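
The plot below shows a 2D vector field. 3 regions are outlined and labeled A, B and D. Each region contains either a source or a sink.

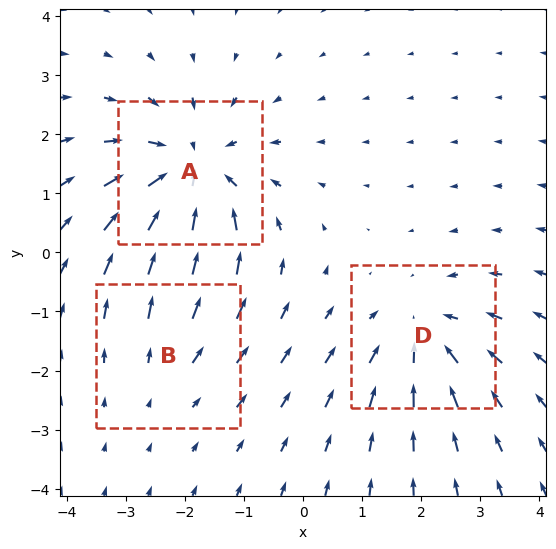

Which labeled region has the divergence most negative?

Divergence at each region's feature centre — A: about -4, B: about +2, D: about -3. Region A is most negative.

A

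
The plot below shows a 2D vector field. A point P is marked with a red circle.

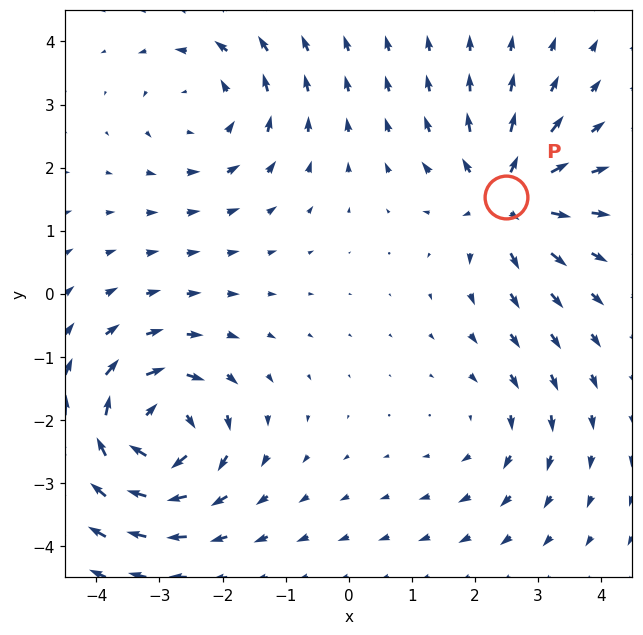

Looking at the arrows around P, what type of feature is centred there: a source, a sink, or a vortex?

source

At P (2.5, 1.5) the arrows spread outward. Divergence about +5, curl ≈0 — positive divergence with near-zero curl is a source.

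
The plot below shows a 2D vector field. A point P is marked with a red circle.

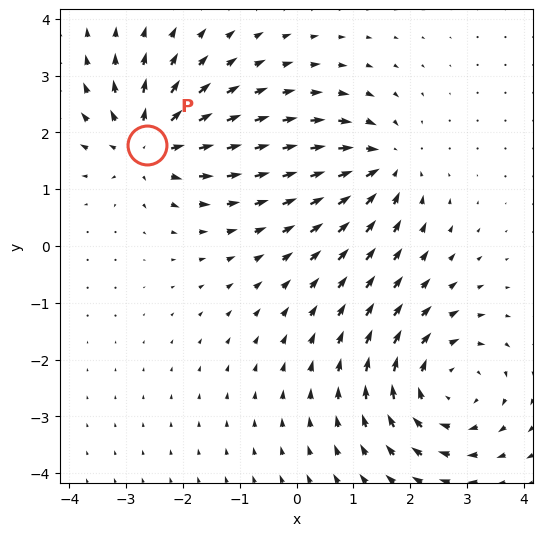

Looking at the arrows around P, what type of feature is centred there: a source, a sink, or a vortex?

source

At P (-2.6, 1.8) the arrows spread outward. Divergence about +5, curl ≈0 — positive divergence with near-zero curl is a source.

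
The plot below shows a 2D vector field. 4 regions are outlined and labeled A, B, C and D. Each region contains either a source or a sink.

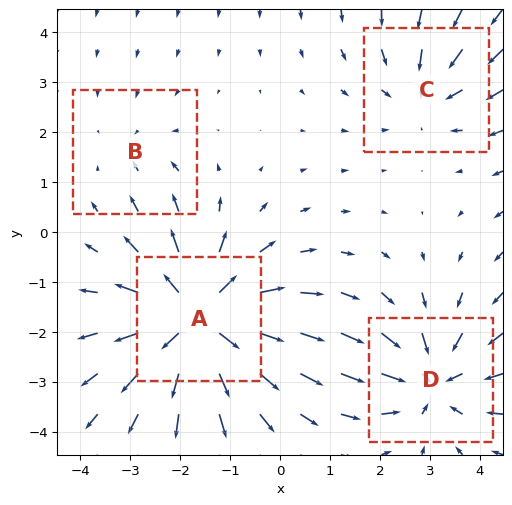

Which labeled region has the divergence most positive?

Divergence at each region's feature centre — A: about +7, B: about -2, C: about -3, D: about -5. Region A is most positive.

A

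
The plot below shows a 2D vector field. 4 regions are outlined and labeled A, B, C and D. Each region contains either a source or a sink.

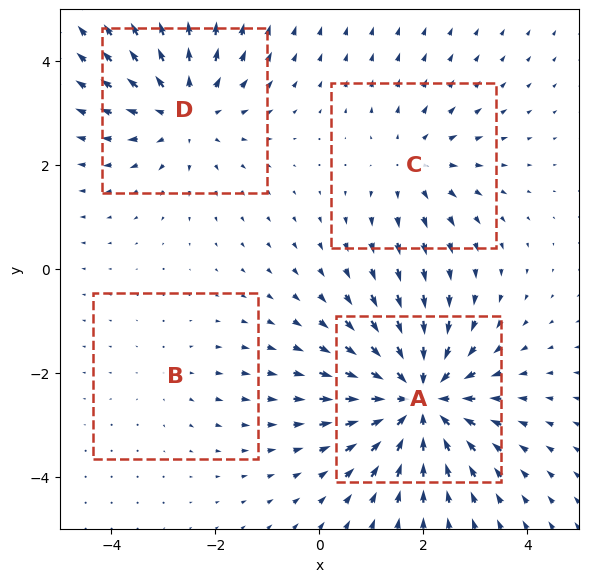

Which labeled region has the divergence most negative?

Divergence at each region's feature centre — A: about -6, B: about +2, C: about +3, D: about +4. Region A is most negative.

A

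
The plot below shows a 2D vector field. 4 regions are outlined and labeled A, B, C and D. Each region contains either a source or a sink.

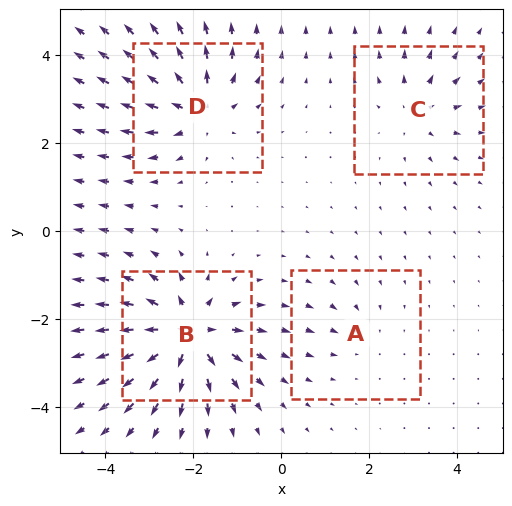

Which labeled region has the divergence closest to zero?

A

Divergence at each region's feature centre — A: about -2, B: about +9, C: about +4, D: about +6. Region A is closest to zero.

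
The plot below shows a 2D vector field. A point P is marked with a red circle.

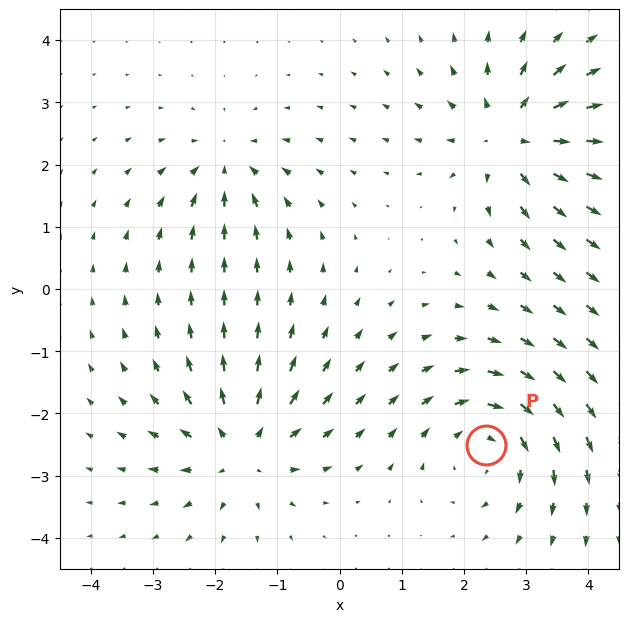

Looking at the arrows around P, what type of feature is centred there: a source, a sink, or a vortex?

vortex

At P (2.4, -2.5) the arrows circulate clockwise. Divergence ≈0, curl about -5 — near-zero divergence with nonzero curl is a vortex.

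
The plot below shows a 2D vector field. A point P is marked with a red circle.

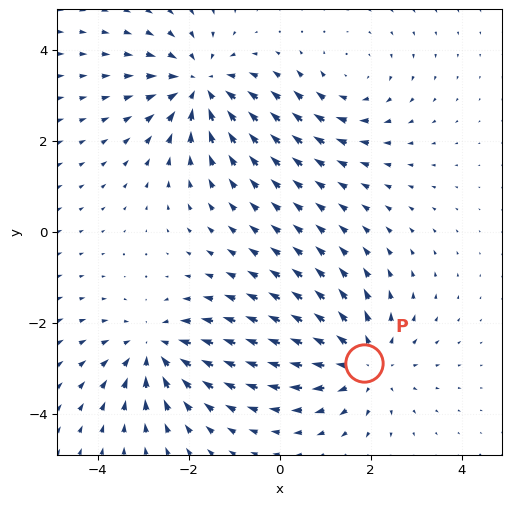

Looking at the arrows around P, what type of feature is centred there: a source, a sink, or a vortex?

At P (1.9, -2.9) the arrows spread outward. Divergence about +4, curl ≈0 — positive divergence with near-zero curl is a source.

source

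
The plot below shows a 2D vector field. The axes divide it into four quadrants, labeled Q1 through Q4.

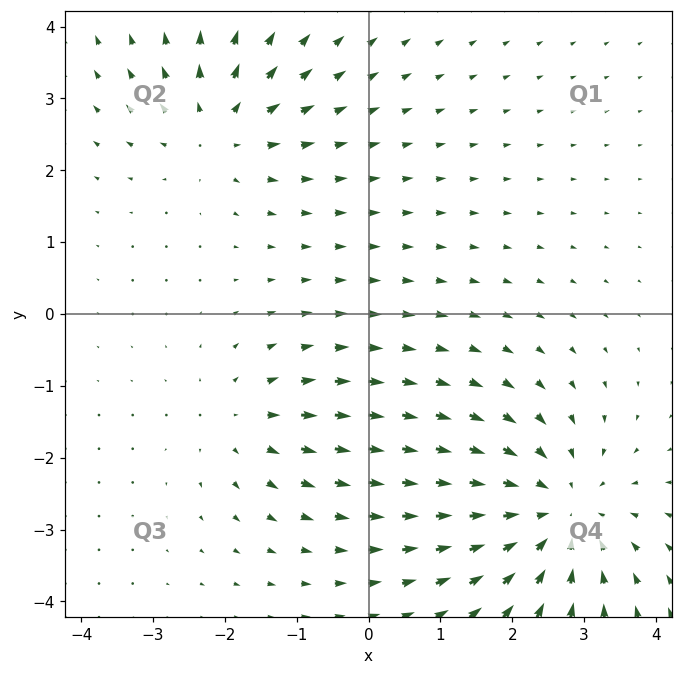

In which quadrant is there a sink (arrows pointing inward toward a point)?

Q4

The sink sits at approximately (2.6, -2.8), which lies in quadrant Q4. The divergence there is about -4, negative as expected for a sink.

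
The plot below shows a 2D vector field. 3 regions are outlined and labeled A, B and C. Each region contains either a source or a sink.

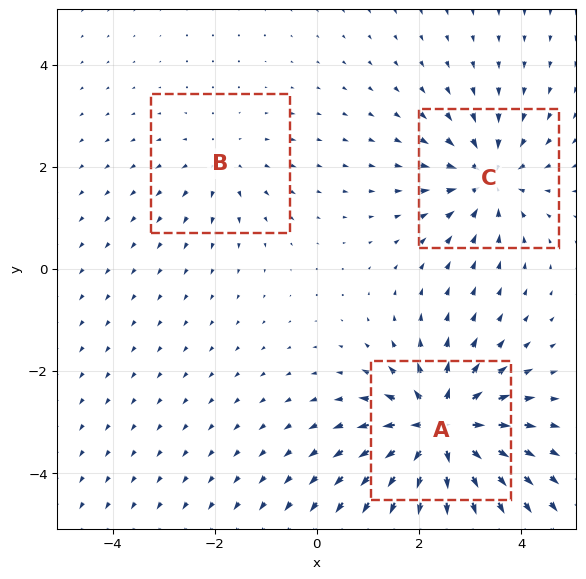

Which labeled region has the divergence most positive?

Divergence at each region's feature centre — A: about +6, B: about +2, C: about -4. Region A is most positive.

A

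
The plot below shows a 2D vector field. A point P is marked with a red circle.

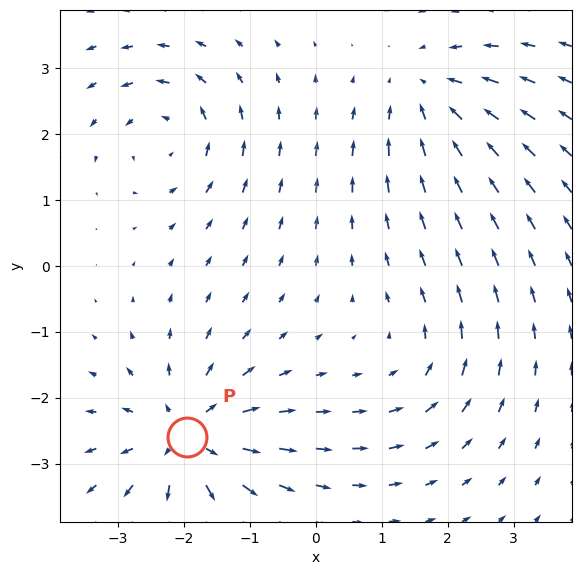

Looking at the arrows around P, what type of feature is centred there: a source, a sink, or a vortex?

At P (-2.0, -2.6) the arrows spread outward. Divergence about +5, curl ≈0 — positive divergence with near-zero curl is a source.

source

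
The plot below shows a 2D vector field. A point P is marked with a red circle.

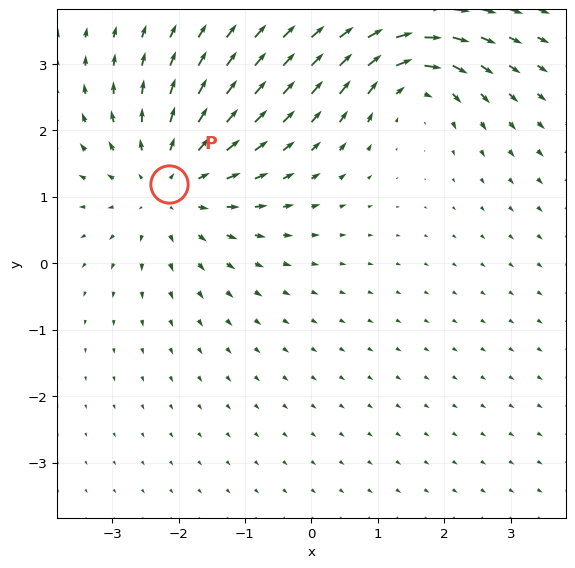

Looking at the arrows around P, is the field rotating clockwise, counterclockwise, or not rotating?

Near P at (-2.1, 1.2) the arrows show no circulation. The curl there is ≈0.

not rotating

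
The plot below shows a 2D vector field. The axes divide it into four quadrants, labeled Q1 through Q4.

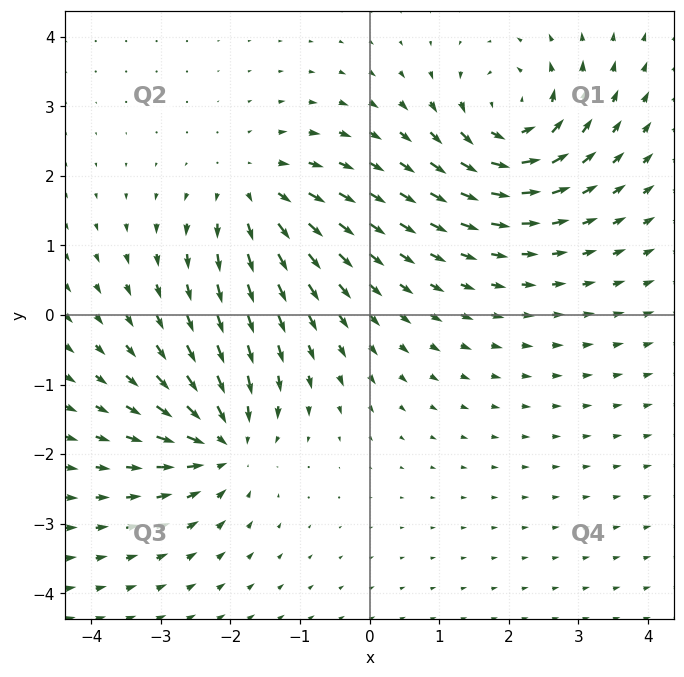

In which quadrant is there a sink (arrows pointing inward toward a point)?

Q3

The sink sits at approximately (-2.1, -1.8), which lies in quadrant Q3. The divergence there is about -6, negative as expected for a sink.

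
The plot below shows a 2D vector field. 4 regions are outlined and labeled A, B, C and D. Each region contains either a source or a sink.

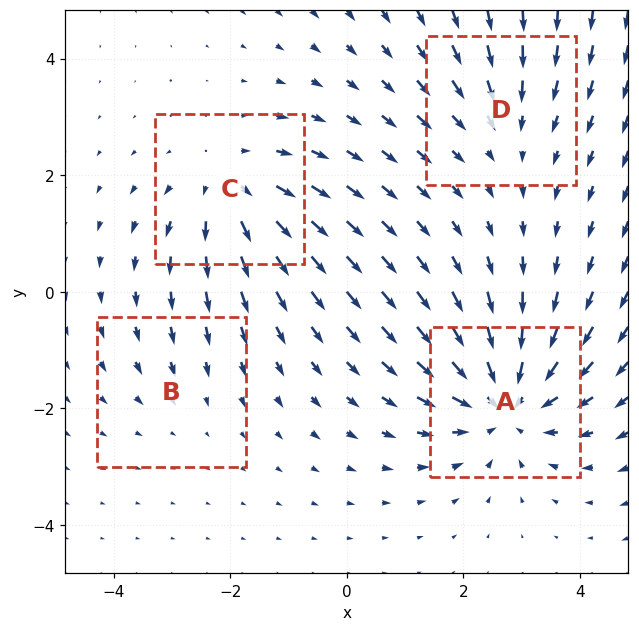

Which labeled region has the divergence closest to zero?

B

Divergence at each region's feature centre — A: about -6, B: about -2, C: about +4, D: about -3. Region B is closest to zero.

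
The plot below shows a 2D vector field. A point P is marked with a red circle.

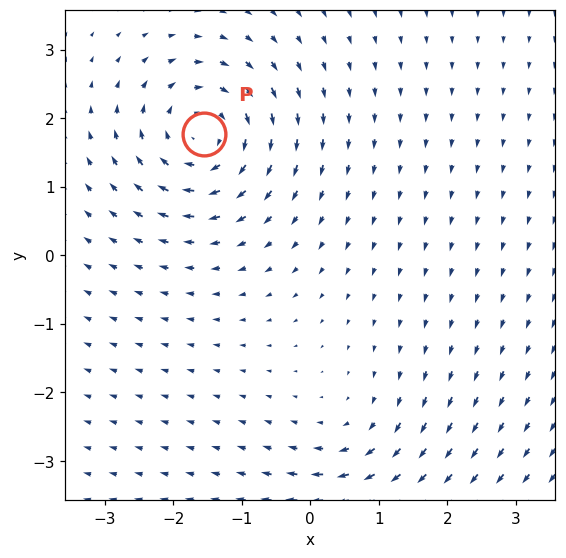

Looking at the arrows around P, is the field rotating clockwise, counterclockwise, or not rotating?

Near P at (-1.5, 1.8) the arrows circulate clockwise. The curl (z-component) there is about -6; negative curl means clockwise rotation.

clockwise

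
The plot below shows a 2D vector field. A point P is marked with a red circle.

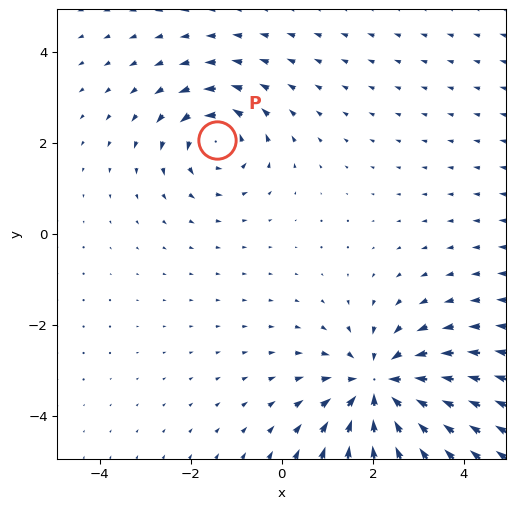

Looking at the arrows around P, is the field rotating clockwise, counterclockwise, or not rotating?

Near P at (-1.4, 2.1) the arrows circulate counterclockwise. The curl (z-component) there is about +4; positive curl means counterclockwise rotation.

counterclockwise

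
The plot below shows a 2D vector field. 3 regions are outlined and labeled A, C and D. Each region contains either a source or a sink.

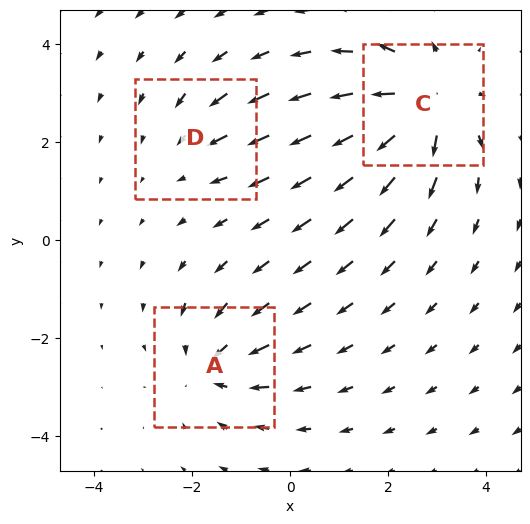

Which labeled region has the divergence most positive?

Divergence at each region's feature centre — A: about -3, C: about +4, D: about -2. Region C is most positive.

C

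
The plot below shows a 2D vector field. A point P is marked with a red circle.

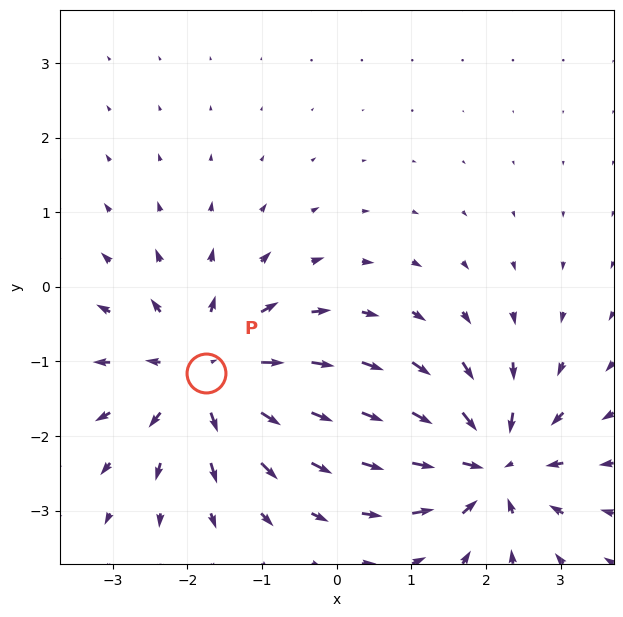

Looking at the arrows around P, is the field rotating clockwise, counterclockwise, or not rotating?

Near P at (-1.8, -1.2) the arrows show no circulation. The curl there is ≈0.

not rotating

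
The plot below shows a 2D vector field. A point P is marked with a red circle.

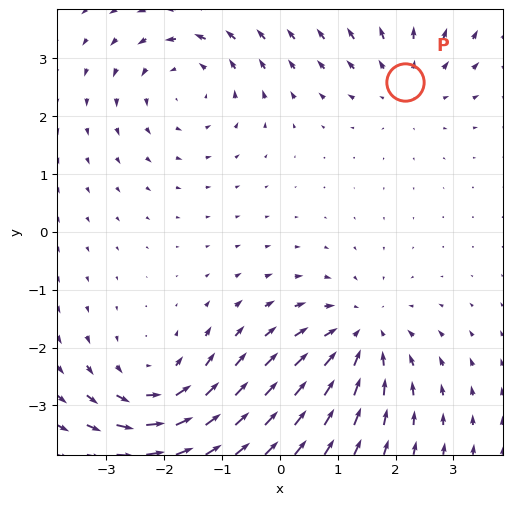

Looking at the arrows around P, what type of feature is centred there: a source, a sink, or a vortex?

At P (2.2, 2.6) the arrows spread outward. Divergence about +2, curl ≈0 — positive divergence with near-zero curl is a source.

source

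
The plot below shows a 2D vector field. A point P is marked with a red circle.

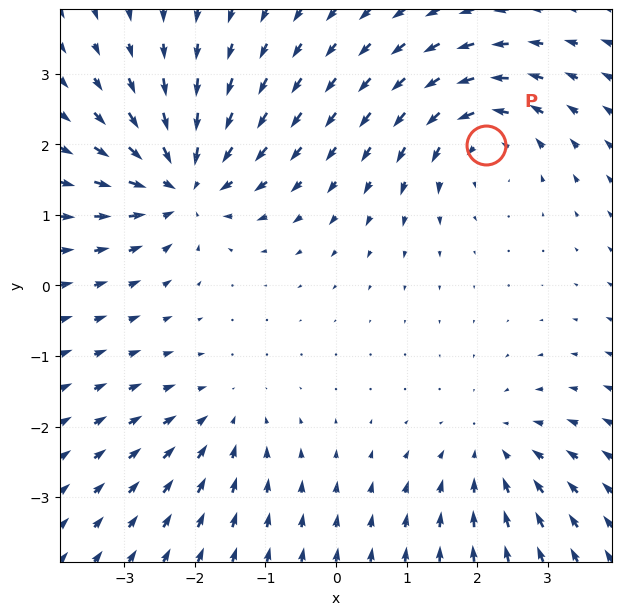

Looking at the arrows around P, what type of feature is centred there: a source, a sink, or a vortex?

At P (2.1, 2.0) the arrows circulate counterclockwise. Divergence ≈0, curl about +5 — near-zero divergence with nonzero curl is a vortex.

vortex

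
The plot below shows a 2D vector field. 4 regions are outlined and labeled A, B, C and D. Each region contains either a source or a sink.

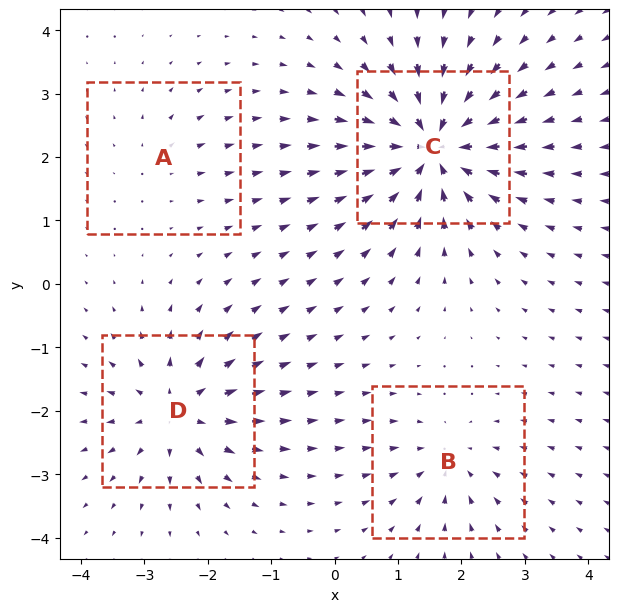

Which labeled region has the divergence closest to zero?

A

Divergence at each region's feature centre — A: about +2, B: about -4, C: about -9, D: about +6. Region A is closest to zero.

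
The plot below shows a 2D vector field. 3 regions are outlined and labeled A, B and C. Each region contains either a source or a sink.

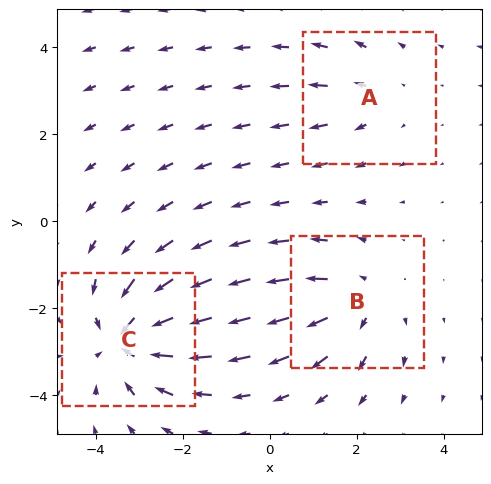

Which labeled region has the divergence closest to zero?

Divergence at each region's feature centre — A: about +2, B: about +3, C: about -5. Region A is closest to zero.

A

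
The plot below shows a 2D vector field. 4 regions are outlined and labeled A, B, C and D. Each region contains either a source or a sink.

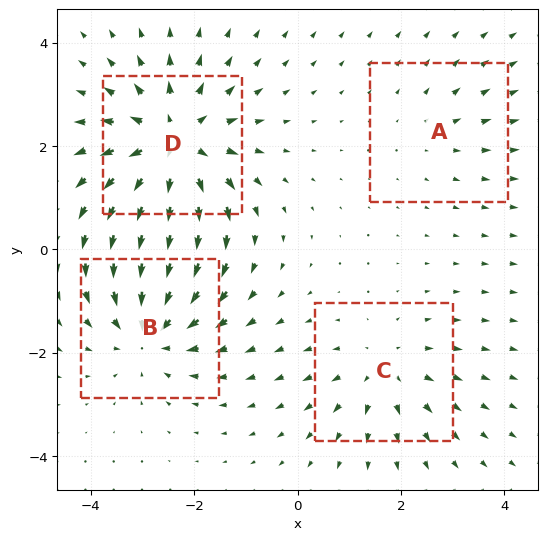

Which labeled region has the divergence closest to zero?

A

Divergence at each region's feature centre — A: about +2, B: about -5, C: about +3, D: about +6. Region A is closest to zero.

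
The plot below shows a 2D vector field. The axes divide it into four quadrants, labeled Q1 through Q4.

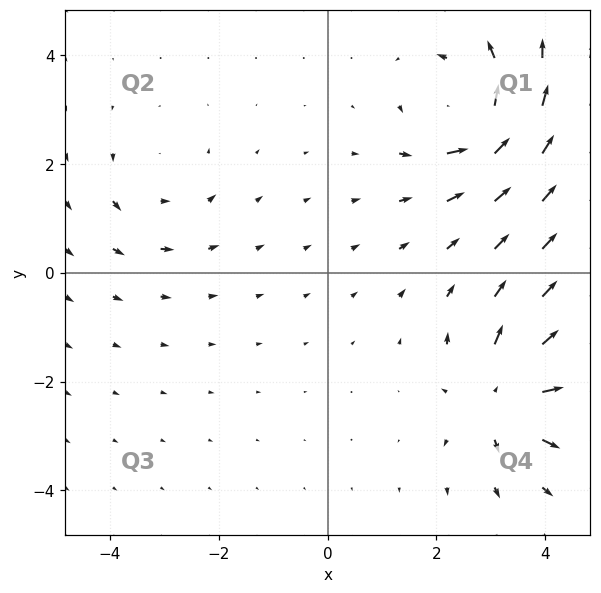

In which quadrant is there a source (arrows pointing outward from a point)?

Q4

The source sits at approximately (3.2, -2.3), which lies in quadrant Q4. The divergence there is about +6, positive as expected for a source.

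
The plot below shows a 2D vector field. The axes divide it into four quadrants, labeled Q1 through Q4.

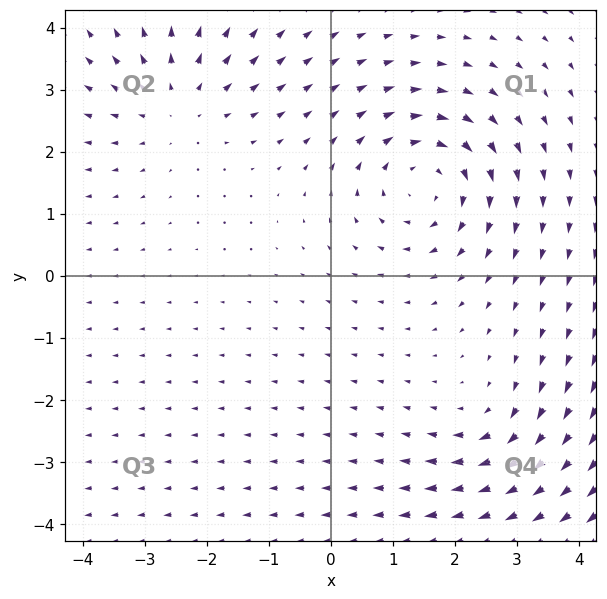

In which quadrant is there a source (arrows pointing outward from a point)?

The source sits at approximately (-2.5, 2.8), which lies in quadrant Q2. The divergence there is about +3, positive as expected for a source.

Q2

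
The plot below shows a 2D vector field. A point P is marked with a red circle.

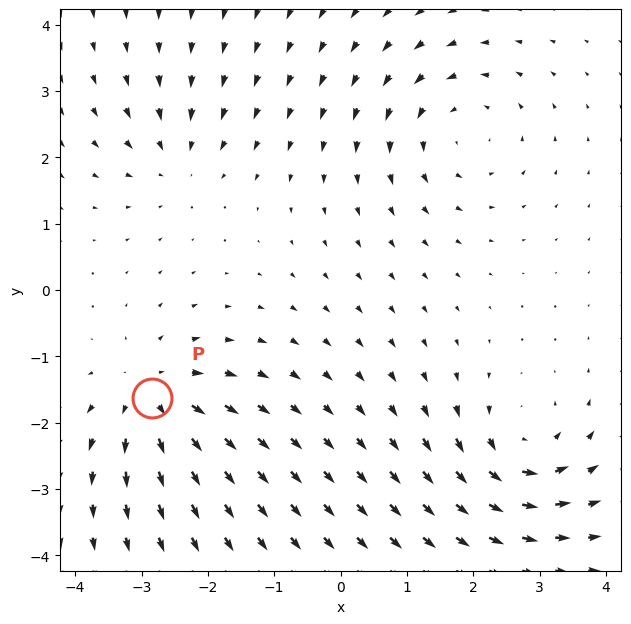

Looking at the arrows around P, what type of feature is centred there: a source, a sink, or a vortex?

At P (-2.8, -1.6) the arrows spread outward. Divergence about +6, curl ≈0 — positive divergence with near-zero curl is a source.

source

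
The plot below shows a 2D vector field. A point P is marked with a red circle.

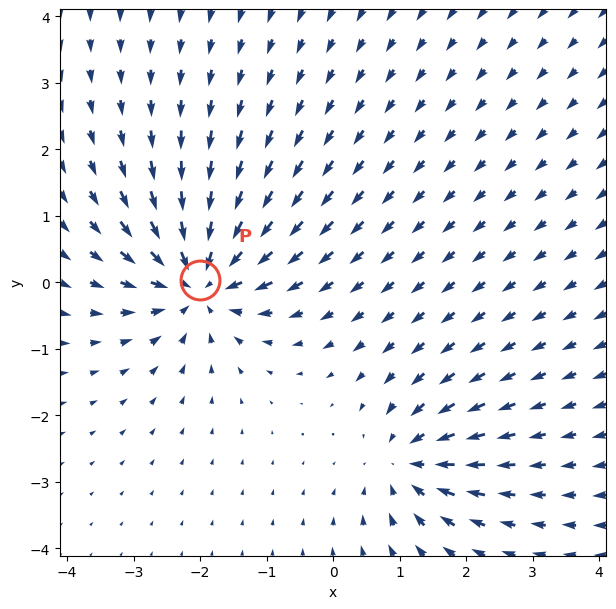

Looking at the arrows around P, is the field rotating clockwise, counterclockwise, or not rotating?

not rotating

Near P at (-2.0, 0.0) the arrows show no circulation. The curl there is ≈0.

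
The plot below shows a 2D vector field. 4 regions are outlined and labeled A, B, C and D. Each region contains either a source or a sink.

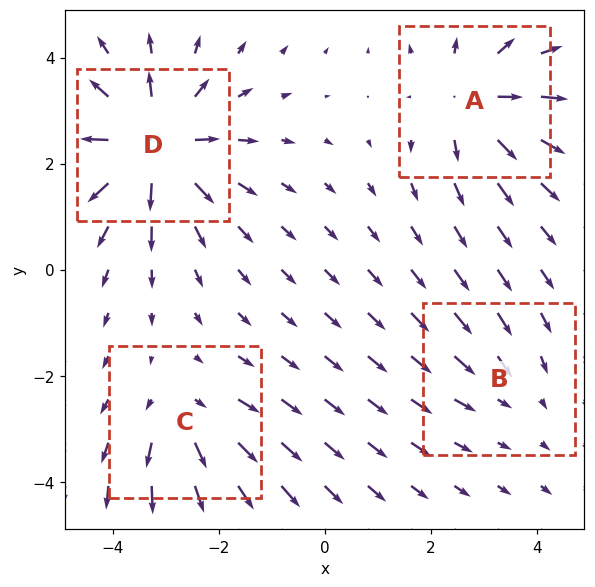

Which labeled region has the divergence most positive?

Divergence at each region's feature centre — A: about +5, B: about -2, C: about +4, D: about +7. Region D is most positive.

D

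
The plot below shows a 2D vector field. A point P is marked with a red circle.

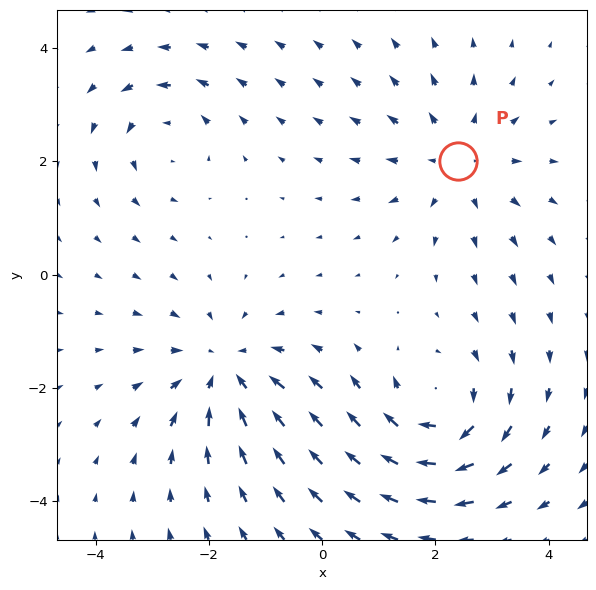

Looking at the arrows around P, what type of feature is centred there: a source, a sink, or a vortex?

source

At P (2.4, 2.0) the arrows spread outward. Divergence about +3, curl ≈0 — positive divergence with near-zero curl is a source.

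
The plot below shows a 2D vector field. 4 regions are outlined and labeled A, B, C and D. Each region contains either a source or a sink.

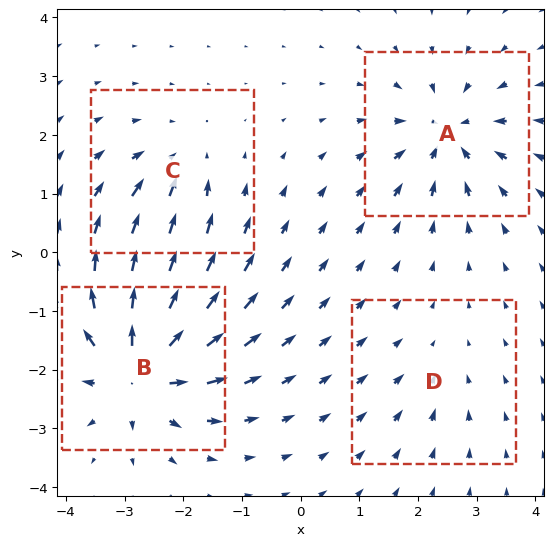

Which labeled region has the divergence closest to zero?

Divergence at each region's feature centre — A: about -6, B: about +8, C: about -4, D: about -2. Region D is closest to zero.

D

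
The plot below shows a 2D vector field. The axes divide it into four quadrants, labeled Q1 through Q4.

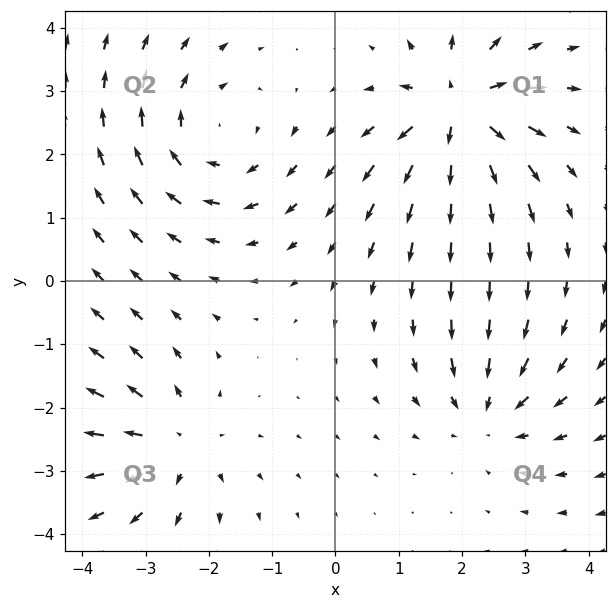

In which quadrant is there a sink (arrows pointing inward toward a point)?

The sink sits at approximately (2.4, -2.1), which lies in quadrant Q4. The divergence there is about -3, negative as expected for a sink.

Q4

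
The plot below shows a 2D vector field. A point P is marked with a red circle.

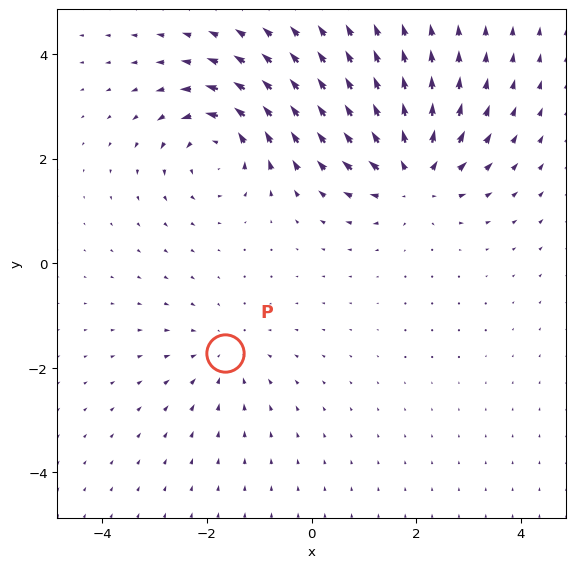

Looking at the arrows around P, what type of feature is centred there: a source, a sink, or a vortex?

At P (-1.7, -1.7) the arrows converge inward. Divergence about -2, curl ≈0 — negative divergence with near-zero curl is a sink.

sink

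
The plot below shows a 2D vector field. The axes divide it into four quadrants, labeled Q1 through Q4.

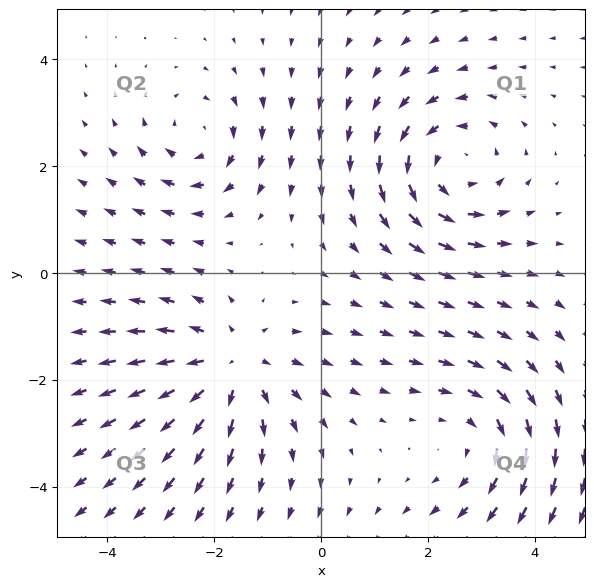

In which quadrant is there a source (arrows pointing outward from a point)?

The source sits at approximately (-1.7, -1.7), which lies in quadrant Q3. The divergence there is about +4, positive as expected for a source.

Q3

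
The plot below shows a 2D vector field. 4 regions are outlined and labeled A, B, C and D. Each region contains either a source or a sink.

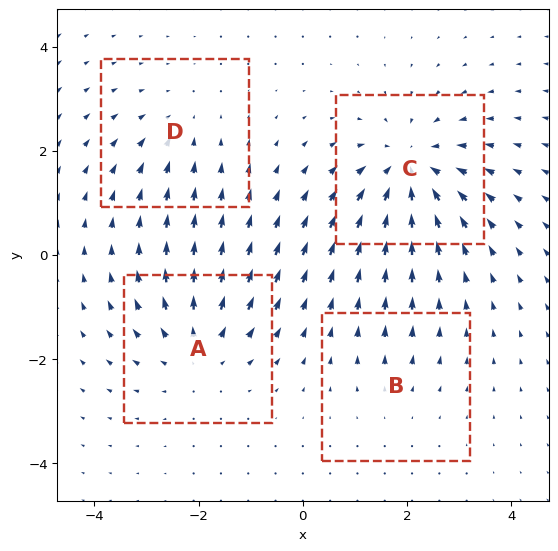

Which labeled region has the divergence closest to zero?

Divergence at each region's feature centre — A: about +4, B: about +2, C: about -6, D: about -3. Region B is closest to zero.

B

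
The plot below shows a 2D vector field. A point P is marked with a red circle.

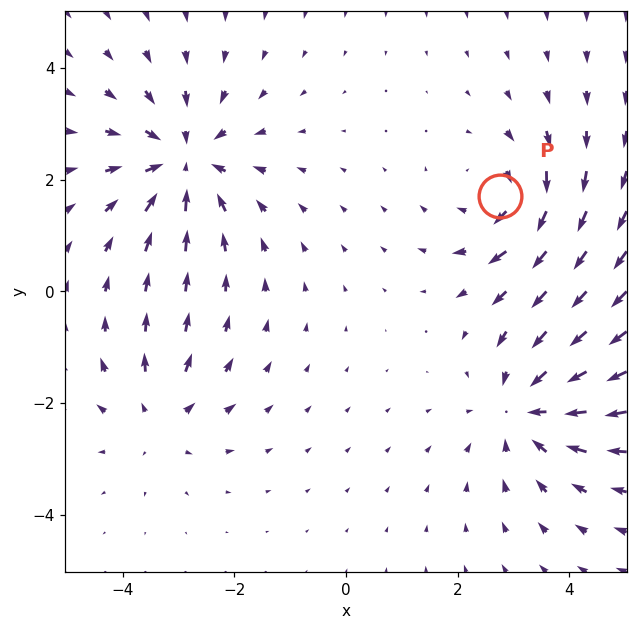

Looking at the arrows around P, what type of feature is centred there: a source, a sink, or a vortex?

vortex

At P (2.8, 1.7) the arrows circulate clockwise. Divergence ≈0, curl about -4 — near-zero divergence with nonzero curl is a vortex.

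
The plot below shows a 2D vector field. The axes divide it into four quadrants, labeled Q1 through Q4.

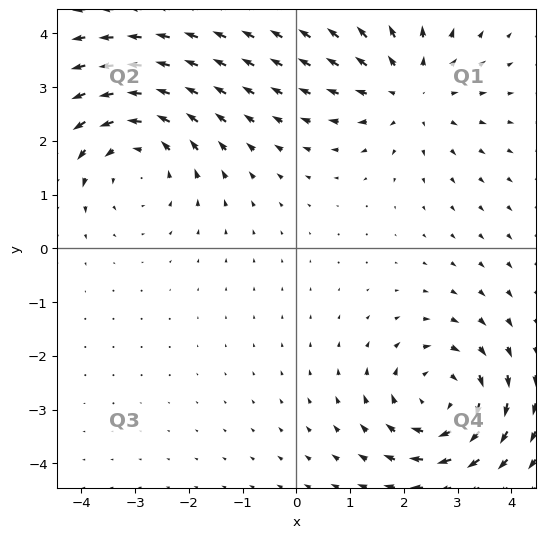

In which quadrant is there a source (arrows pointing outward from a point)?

Q1

The source sits at approximately (2.1, 2.9), which lies in quadrant Q1. The divergence there is about +3, positive as expected for a source.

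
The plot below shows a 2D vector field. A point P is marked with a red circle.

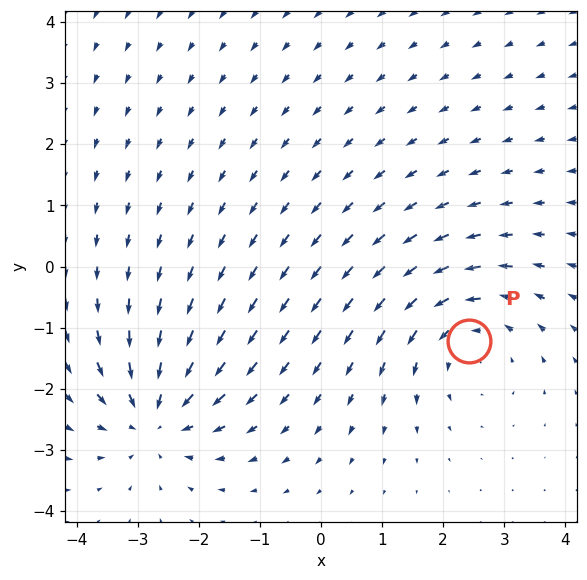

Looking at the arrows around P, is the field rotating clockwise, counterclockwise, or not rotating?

counterclockwise

Near P at (2.4, -1.2) the arrows circulate counterclockwise. The curl (z-component) there is about +2; positive curl means counterclockwise rotation.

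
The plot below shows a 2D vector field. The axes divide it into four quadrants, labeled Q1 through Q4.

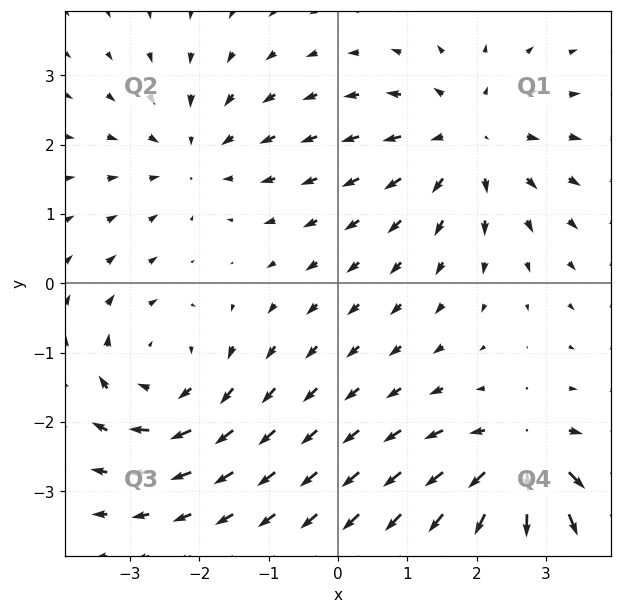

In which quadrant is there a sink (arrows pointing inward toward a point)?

Q2

The sink sits at approximately (-2.1, 1.8), which lies in quadrant Q2. The divergence there is about -4, negative as expected for a sink.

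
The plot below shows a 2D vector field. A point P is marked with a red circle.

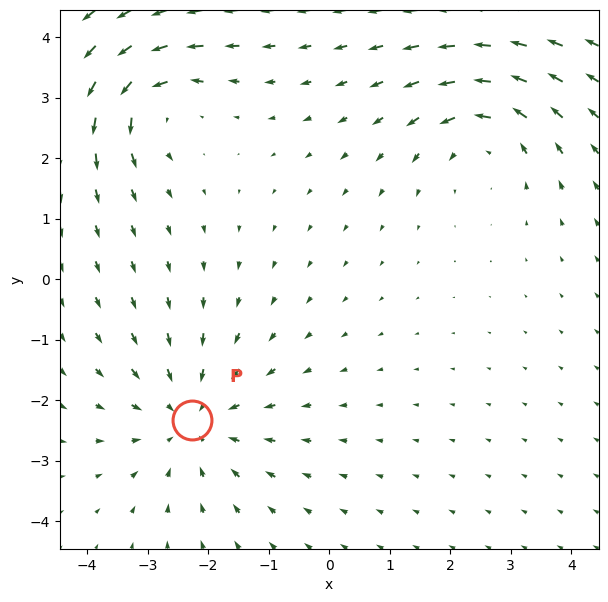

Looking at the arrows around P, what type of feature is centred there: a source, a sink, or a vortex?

At P (-2.3, -2.3) the arrows converge inward. Divergence about -4, curl ≈0 — negative divergence with near-zero curl is a sink.

sink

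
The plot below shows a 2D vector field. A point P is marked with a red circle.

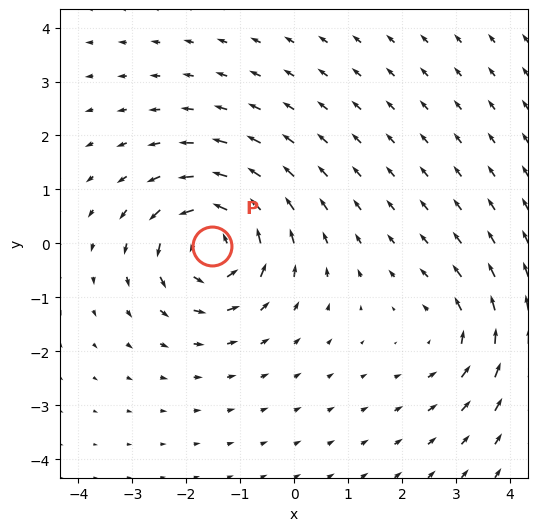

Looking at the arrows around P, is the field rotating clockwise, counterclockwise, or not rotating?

Near P at (-1.5, -0.0) the arrows circulate counterclockwise. The curl (z-component) there is about +6; positive curl means counterclockwise rotation.

counterclockwise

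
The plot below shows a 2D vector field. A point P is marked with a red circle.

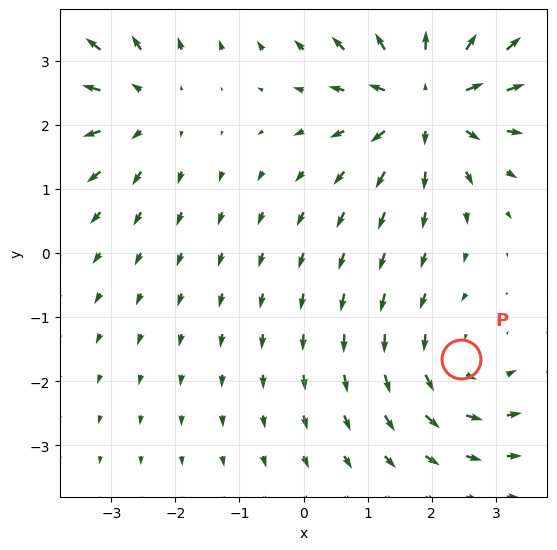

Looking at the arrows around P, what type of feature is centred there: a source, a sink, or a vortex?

At P (2.5, -1.7) the arrows circulate counterclockwise. Divergence ≈0, curl about +3 — near-zero divergence with nonzero curl is a vortex.

vortex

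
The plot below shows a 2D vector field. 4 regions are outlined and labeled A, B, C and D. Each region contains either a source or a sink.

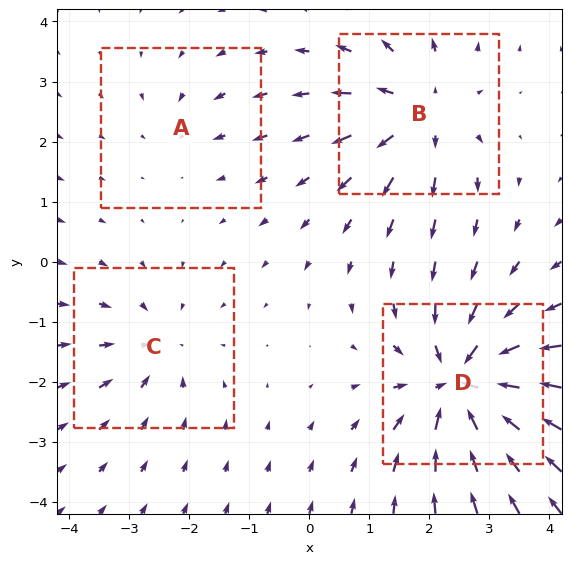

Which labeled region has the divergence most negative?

Divergence at each region's feature centre — A: about -2, B: about +5, C: about -3, D: about -8. Region D is most negative.

D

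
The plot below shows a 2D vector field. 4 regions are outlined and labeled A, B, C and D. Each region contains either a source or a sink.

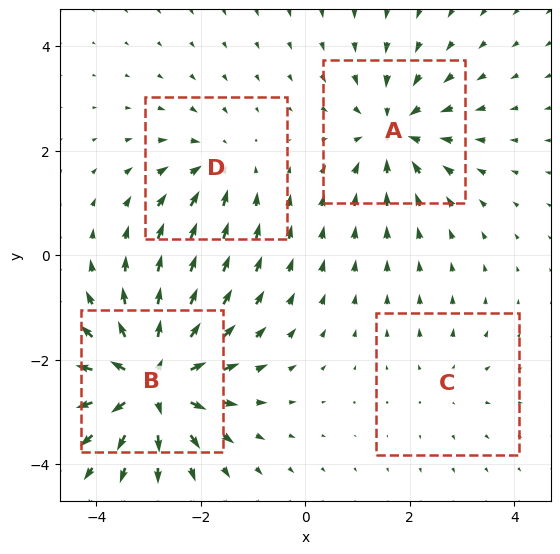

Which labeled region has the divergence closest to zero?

Divergence at each region's feature centre — A: about -5, B: about +8, C: about +2, D: about -4. Region C is closest to zero.

C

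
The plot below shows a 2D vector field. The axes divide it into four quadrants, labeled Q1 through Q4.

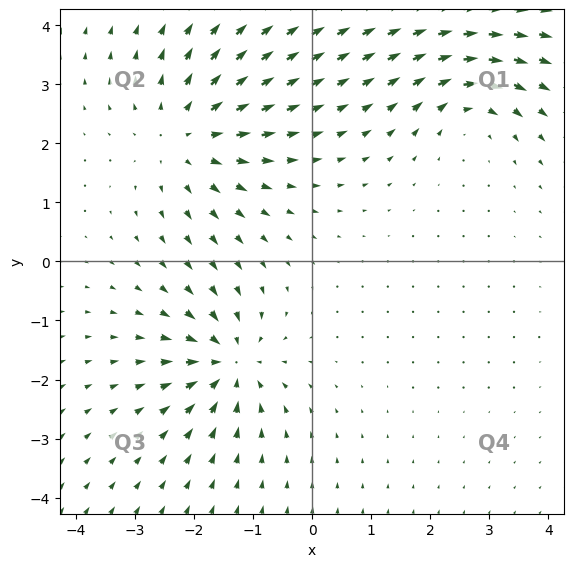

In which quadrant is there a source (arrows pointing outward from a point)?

The source sits at approximately (-2.1, 2.1), which lies in quadrant Q2. The divergence there is about +3, positive as expected for a source.

Q2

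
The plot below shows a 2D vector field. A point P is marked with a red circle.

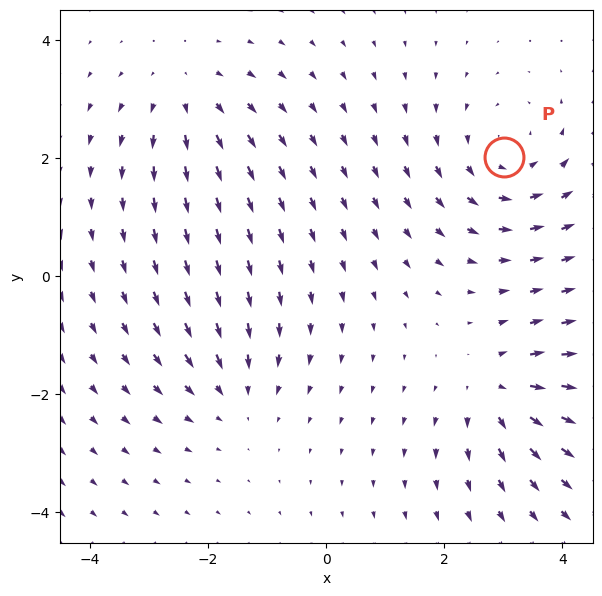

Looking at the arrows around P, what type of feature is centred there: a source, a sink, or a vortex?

At P (3.0, 2.0) the arrows circulate counterclockwise. Divergence ≈0, curl about +4 — near-zero divergence with nonzero curl is a vortex.

vortex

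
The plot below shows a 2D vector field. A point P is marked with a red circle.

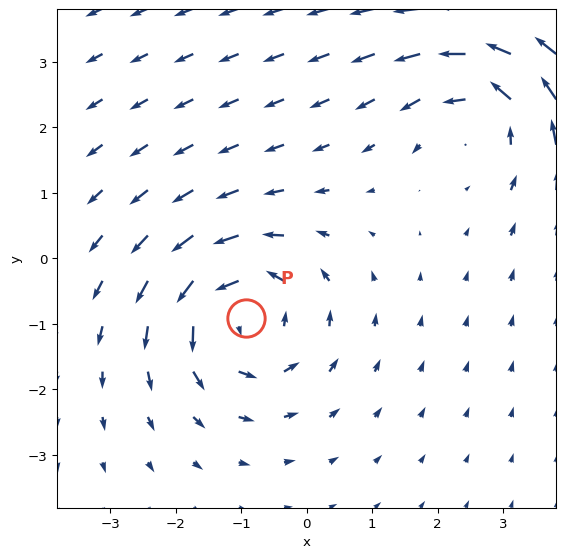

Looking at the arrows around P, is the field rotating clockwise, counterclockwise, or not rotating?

counterclockwise

Near P at (-0.9, -0.9) the arrows circulate counterclockwise. The curl (z-component) there is about +5; positive curl means counterclockwise rotation.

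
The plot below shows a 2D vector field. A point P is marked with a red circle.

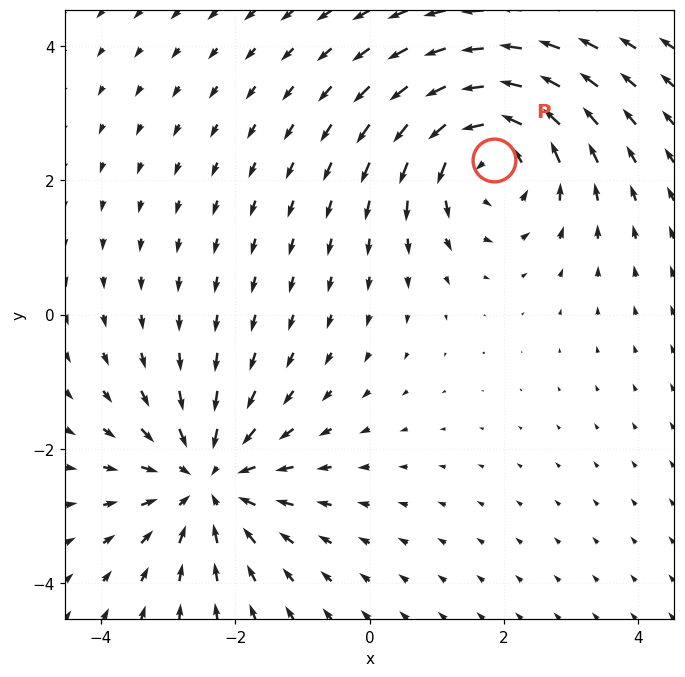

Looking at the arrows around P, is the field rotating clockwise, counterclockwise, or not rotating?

counterclockwise

Near P at (1.8, 2.3) the arrows circulate counterclockwise. The curl (z-component) there is about +3; positive curl means counterclockwise rotation.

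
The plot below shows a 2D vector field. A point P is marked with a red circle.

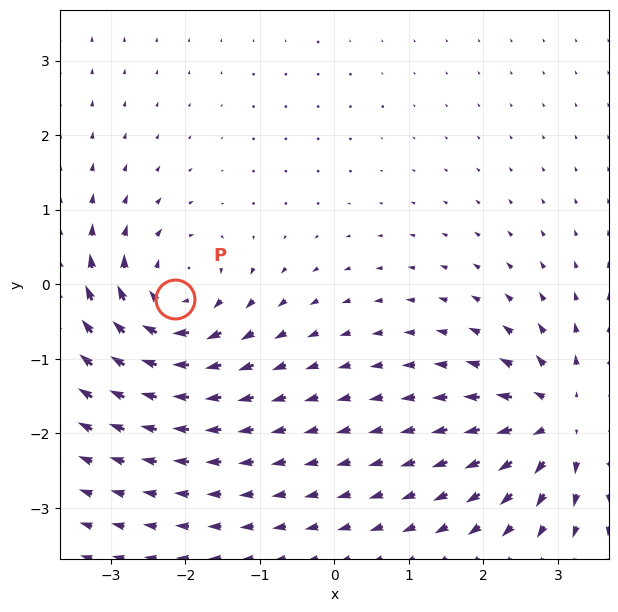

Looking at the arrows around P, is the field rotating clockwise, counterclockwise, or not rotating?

Near P at (-2.1, -0.2) the arrows circulate clockwise. The curl (z-component) there is about -4; negative curl means clockwise rotation.

clockwise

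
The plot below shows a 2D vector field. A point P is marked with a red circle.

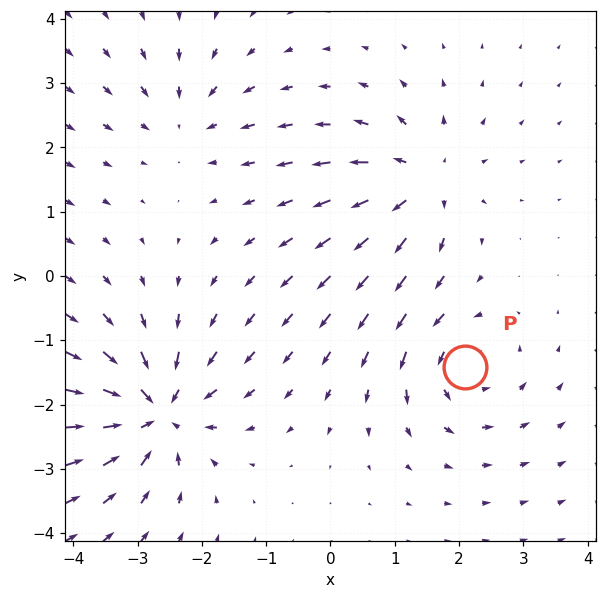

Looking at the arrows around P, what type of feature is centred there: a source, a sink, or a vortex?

vortex

At P (2.1, -1.4) the arrows circulate counterclockwise. Divergence ≈0, curl about +5 — near-zero divergence with nonzero curl is a vortex.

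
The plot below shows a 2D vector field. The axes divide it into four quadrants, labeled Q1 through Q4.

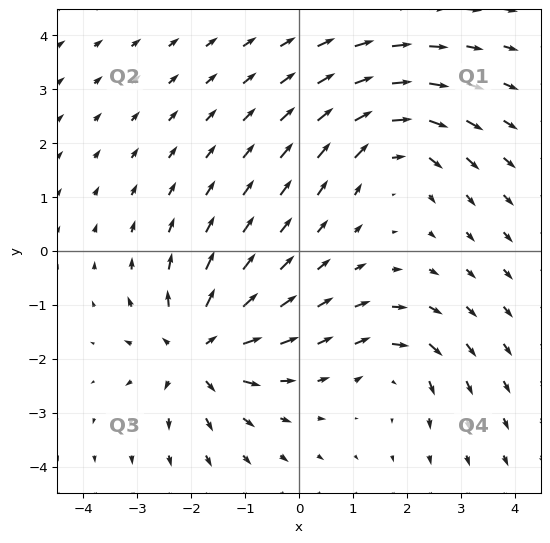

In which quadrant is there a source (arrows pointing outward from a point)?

Q3

The source sits at approximately (-1.9, -1.9), which lies in quadrant Q3. The divergence there is about +6, positive as expected for a source.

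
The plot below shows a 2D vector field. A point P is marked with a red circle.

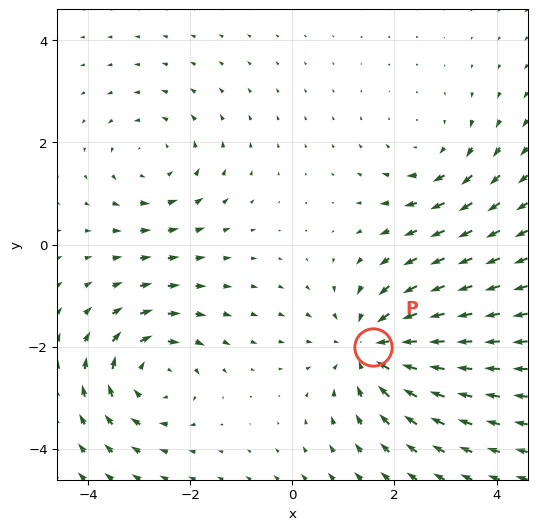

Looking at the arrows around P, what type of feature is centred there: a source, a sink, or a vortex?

At P (1.6, -2.0) the arrows converge inward. Divergence about -4, curl ≈0 — negative divergence with near-zero curl is a sink.

sink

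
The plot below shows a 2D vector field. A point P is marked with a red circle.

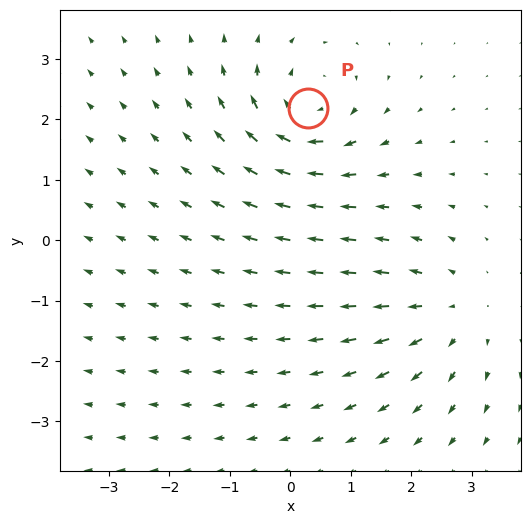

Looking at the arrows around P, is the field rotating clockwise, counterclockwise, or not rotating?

Near P at (0.3, 2.2) the arrows circulate clockwise. The curl (z-component) there is about -5; negative curl means clockwise rotation.

clockwise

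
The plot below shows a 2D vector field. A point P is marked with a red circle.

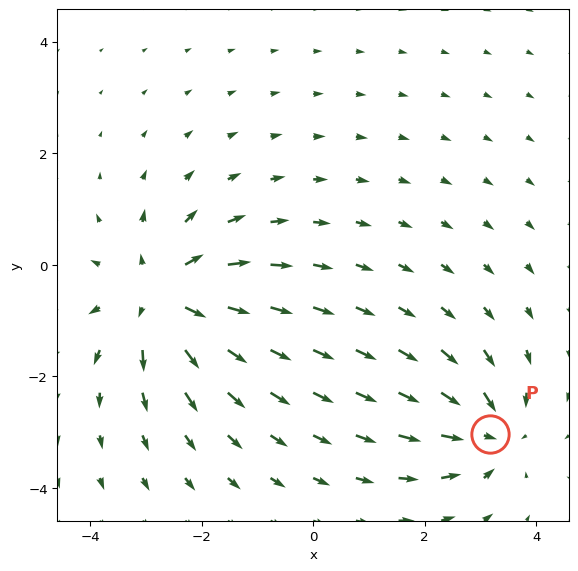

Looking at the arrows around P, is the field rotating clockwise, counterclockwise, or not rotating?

Near P at (3.2, -3.0) the arrows show no circulation. The curl there is ≈0.

not rotating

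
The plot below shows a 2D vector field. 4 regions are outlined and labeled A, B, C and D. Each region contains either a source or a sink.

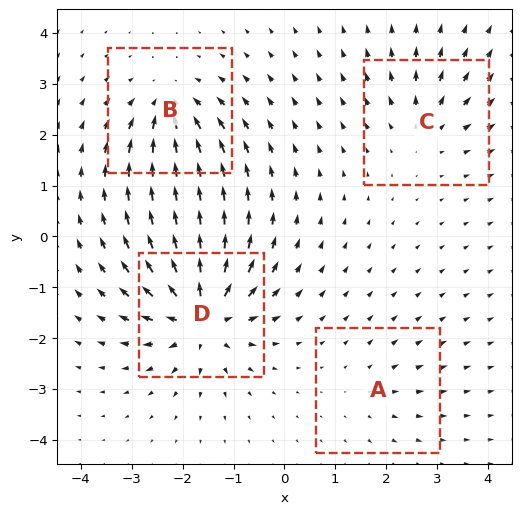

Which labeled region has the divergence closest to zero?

Divergence at each region's feature centre — A: about +2, B: about -6, C: about +4, D: about +9. Region A is closest to zero.

A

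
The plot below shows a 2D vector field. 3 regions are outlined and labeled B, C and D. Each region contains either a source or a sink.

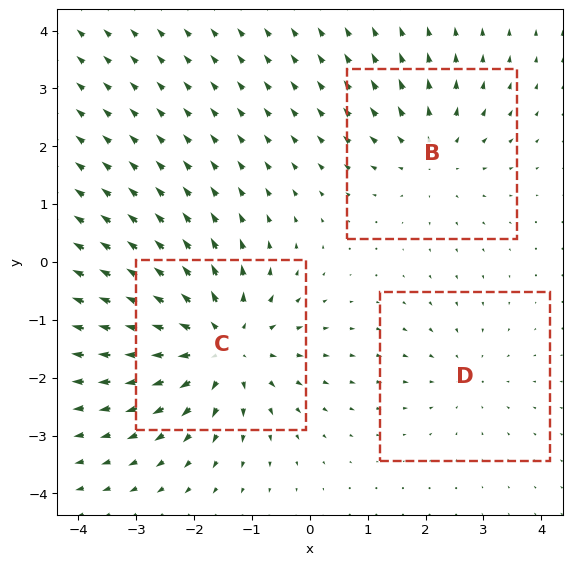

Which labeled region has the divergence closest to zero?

D

Divergence at each region's feature centre — B: about +3, C: about +5, D: about -2. Region D is closest to zero.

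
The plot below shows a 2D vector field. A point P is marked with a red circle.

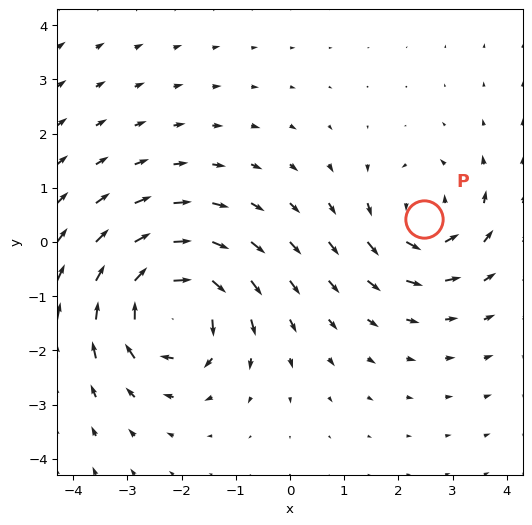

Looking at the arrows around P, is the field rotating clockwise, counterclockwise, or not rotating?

Near P at (2.5, 0.4) the arrows circulate counterclockwise. The curl (z-component) there is about +4; positive curl means counterclockwise rotation.

counterclockwise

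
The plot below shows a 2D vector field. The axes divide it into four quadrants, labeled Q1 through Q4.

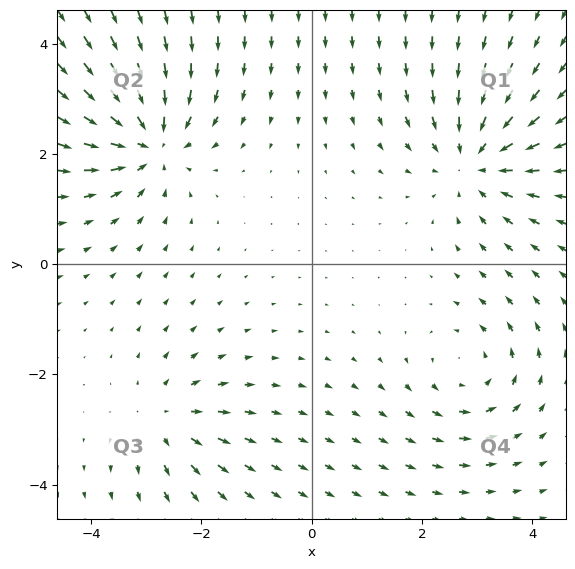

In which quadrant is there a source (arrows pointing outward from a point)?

The source sits at approximately (-2.6, -2.8), which lies in quadrant Q3. The divergence there is about +3, positive as expected for a source.

Q3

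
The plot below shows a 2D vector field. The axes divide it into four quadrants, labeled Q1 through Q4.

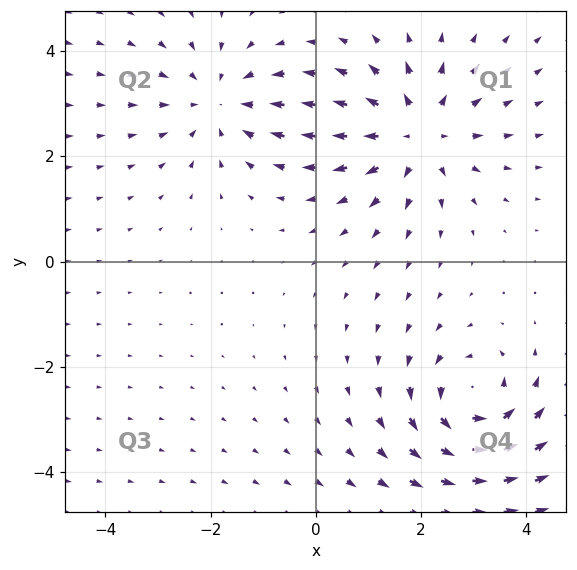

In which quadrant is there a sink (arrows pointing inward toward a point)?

Q2

The sink sits at approximately (-1.8, 3.0), which lies in quadrant Q2. The divergence there is about -2, negative as expected for a sink.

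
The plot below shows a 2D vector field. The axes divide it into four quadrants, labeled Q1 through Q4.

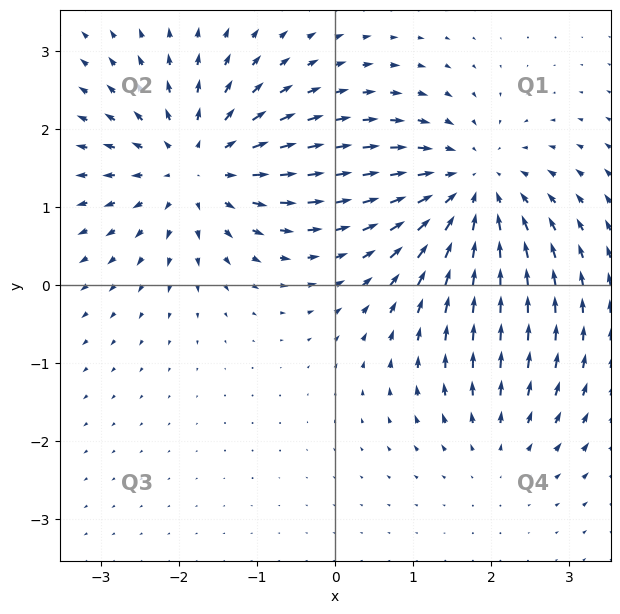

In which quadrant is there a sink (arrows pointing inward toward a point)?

The sink sits at approximately (1.7, 1.2), which lies in quadrant Q1. The divergence there is about -5, negative as expected for a sink.

Q1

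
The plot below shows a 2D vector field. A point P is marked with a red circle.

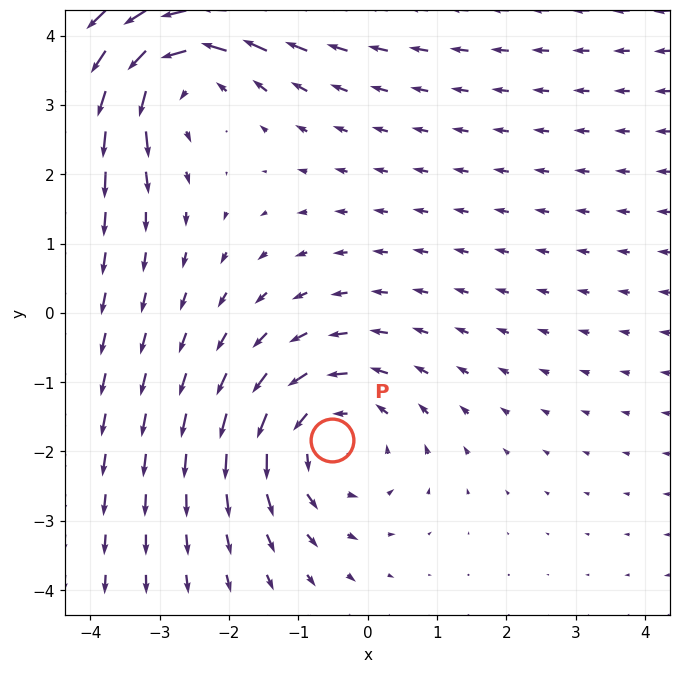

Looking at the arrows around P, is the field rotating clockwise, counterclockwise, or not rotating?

counterclockwise

Near P at (-0.5, -1.8) the arrows circulate counterclockwise. The curl (z-component) there is about +3; positive curl means counterclockwise rotation.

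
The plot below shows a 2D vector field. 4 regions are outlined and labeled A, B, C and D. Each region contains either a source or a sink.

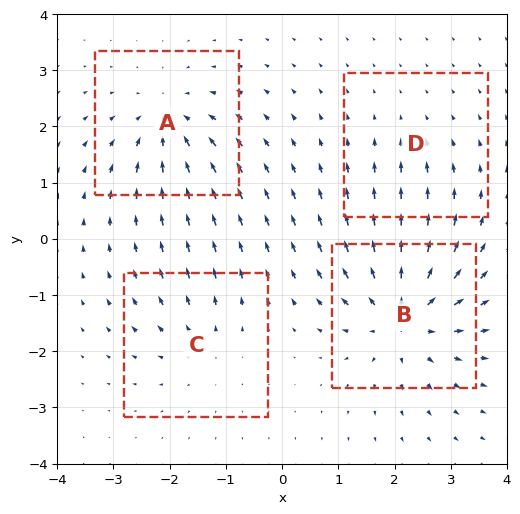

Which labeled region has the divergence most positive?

B

Divergence at each region's feature centre — A: about -5, B: about +7, C: about +3, D: about -2. Region B is most positive.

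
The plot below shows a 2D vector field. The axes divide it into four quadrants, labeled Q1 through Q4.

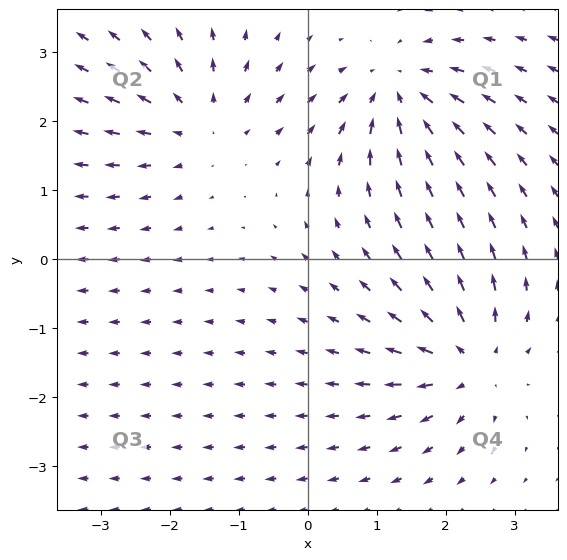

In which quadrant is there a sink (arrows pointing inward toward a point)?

The sink sits at approximately (1.3, 2.4), which lies in quadrant Q1. The divergence there is about -4, negative as expected for a sink.

Q1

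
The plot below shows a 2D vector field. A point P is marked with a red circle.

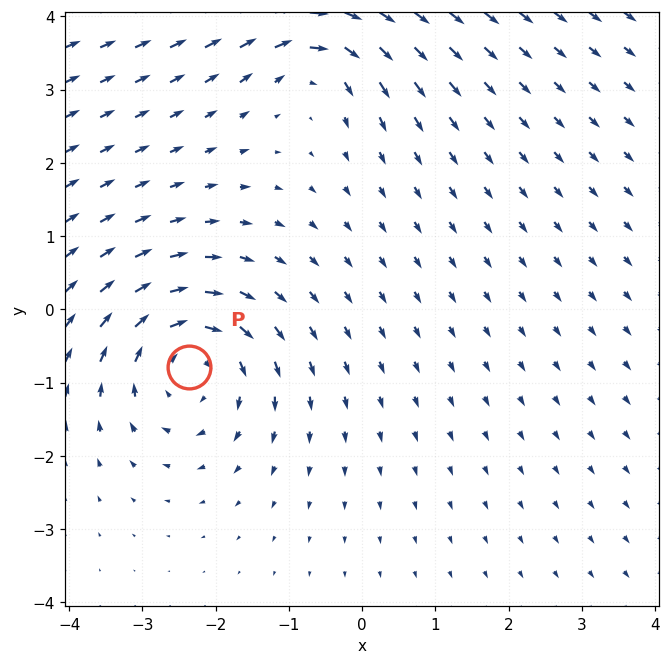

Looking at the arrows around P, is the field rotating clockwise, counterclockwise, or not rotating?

clockwise

Near P at (-2.4, -0.8) the arrows circulate clockwise. The curl (z-component) there is about -5; negative curl means clockwise rotation.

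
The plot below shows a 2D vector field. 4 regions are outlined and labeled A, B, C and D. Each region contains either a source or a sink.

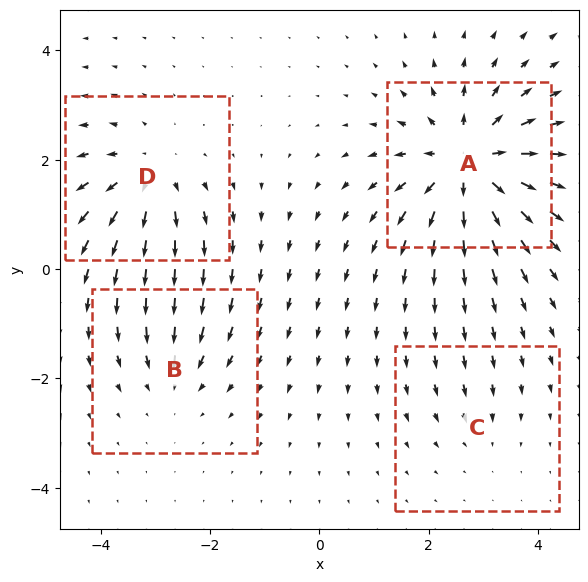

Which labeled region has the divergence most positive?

Divergence at each region's feature centre — A: about +8, B: about -3, C: about -2, D: about +5. Region A is most positive.

A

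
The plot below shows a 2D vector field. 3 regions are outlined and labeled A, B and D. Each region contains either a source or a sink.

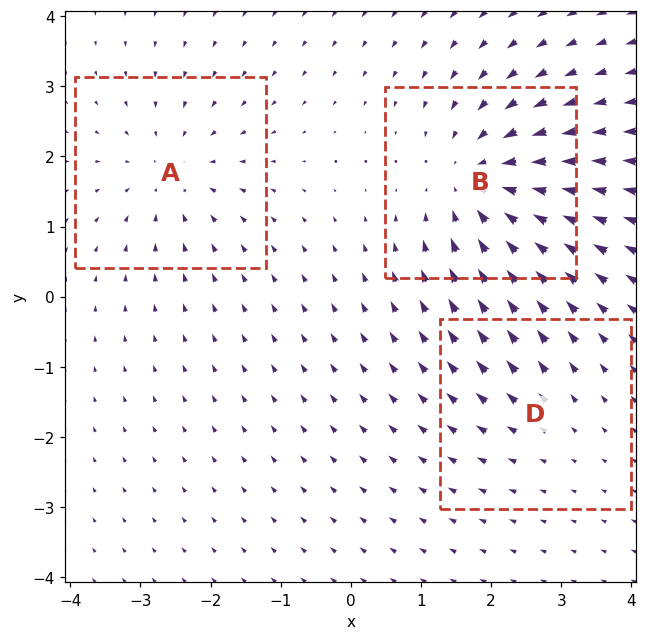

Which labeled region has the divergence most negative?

Divergence at each region's feature centre — A: about -3, B: about -5, D: about +2. Region B is most negative.

B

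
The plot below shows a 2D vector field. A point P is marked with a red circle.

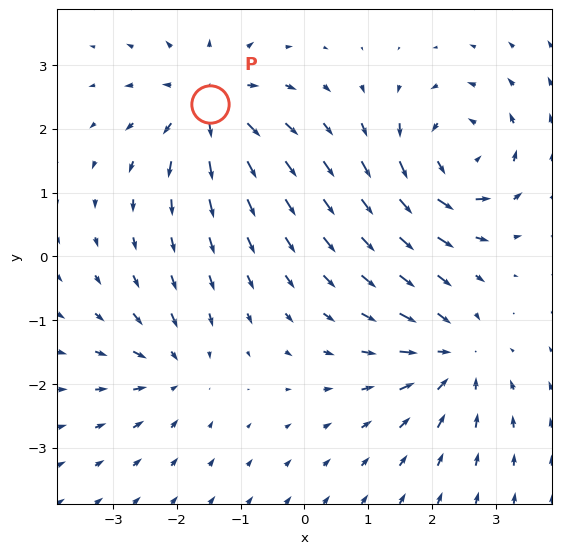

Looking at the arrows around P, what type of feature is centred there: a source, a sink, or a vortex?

source

At P (-1.5, 2.4) the arrows spread outward. Divergence about +5, curl ≈0 — positive divergence with near-zero curl is a source.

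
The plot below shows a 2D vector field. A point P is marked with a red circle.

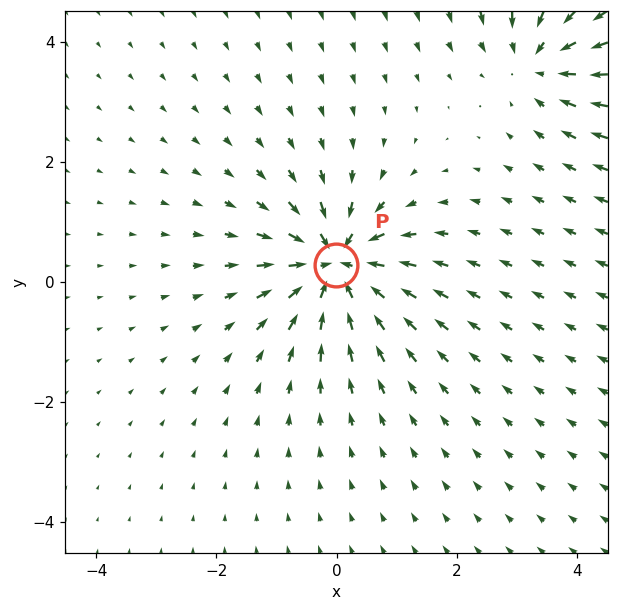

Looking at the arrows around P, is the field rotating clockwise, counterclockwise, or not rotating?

Near P at (-0.0, 0.3) the arrows show no circulation. The curl there is ≈0.

not rotating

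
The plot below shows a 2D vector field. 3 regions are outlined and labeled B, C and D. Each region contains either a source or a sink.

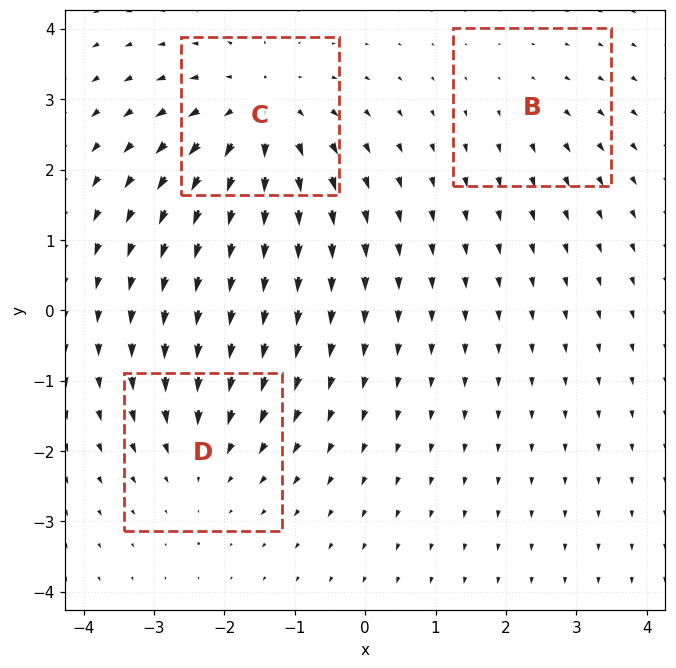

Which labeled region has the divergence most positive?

C

Divergence at each region's feature centre — B: about +2, C: about +4, D: about -3. Region C is most positive.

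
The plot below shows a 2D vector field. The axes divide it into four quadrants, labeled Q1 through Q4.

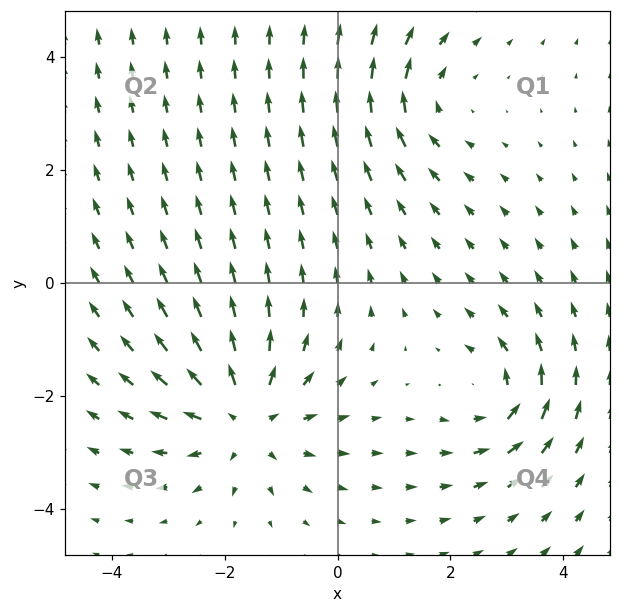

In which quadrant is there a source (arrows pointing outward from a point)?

Q3

The source sits at approximately (-1.6, -2.4), which lies in quadrant Q3. The divergence there is about +4, positive as expected for a source.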